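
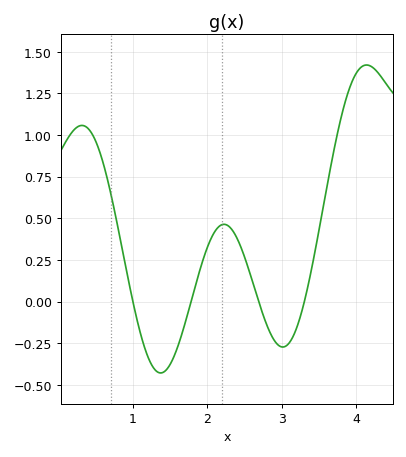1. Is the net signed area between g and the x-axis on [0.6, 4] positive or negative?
positive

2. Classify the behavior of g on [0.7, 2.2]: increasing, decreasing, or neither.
neither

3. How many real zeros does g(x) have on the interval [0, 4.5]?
4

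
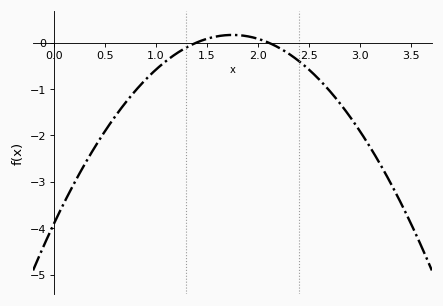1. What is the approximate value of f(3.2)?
-2.6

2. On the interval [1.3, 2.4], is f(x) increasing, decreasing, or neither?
neither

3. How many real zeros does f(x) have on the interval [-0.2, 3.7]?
2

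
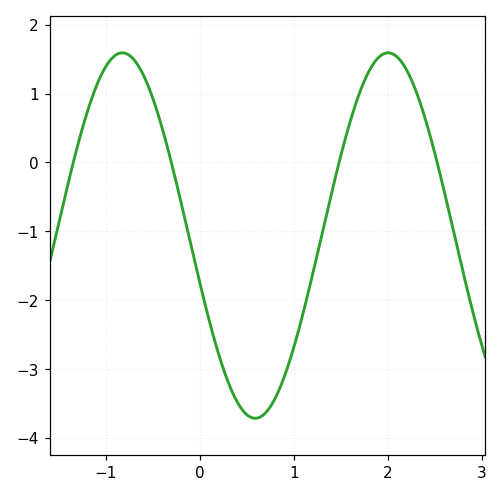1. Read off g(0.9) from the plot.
-3.11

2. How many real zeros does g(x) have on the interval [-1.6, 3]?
4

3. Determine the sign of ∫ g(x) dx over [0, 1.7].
negative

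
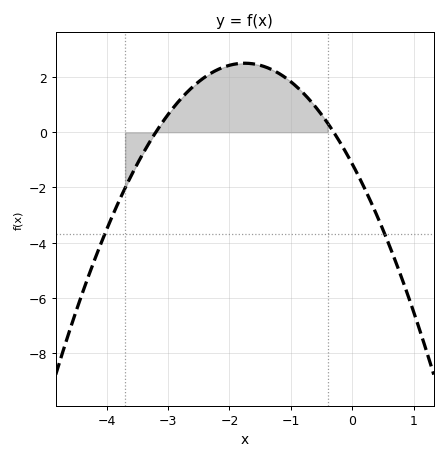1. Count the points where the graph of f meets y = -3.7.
2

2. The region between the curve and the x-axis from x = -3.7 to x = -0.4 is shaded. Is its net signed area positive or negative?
positive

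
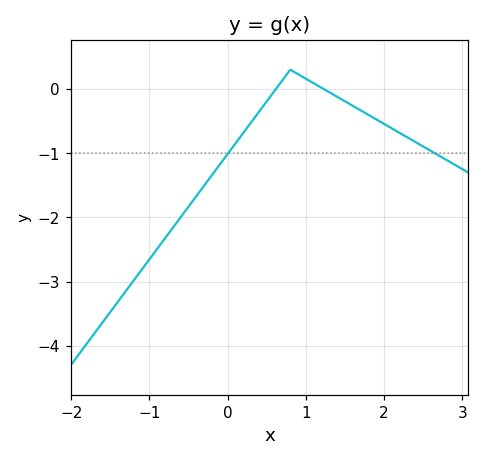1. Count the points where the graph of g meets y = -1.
2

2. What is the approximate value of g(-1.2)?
-2.98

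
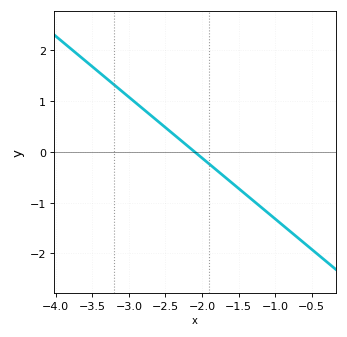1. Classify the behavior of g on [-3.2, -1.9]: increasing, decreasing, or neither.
decreasing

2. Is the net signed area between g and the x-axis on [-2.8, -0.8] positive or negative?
negative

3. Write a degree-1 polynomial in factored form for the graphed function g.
y = -1.2(x + 2.1)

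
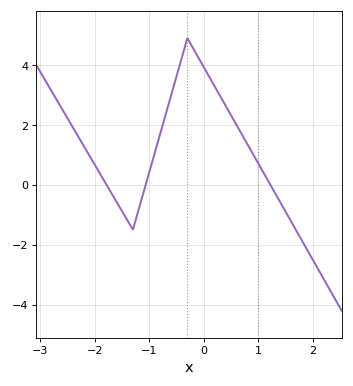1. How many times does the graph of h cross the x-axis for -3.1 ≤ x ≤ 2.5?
3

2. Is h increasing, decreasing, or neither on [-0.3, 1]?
decreasing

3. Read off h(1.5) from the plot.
-0.8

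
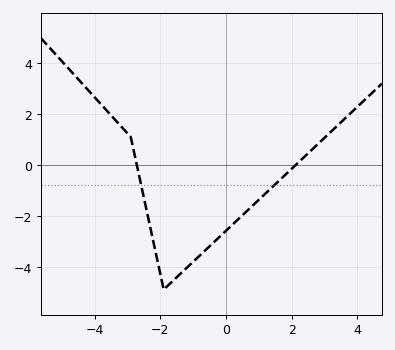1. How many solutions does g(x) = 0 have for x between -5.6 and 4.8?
2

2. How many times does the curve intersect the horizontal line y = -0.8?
2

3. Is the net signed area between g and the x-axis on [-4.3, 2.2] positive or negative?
negative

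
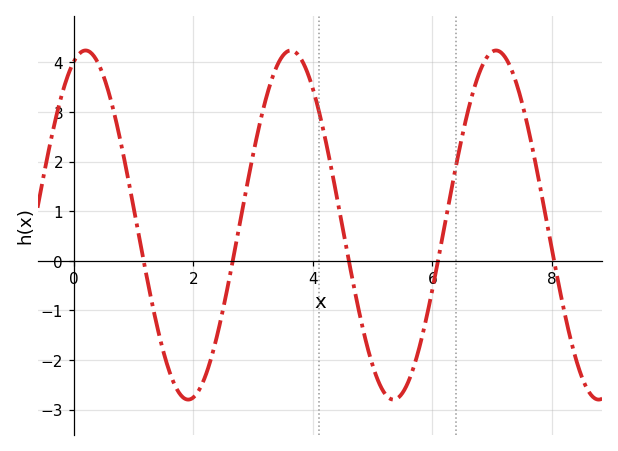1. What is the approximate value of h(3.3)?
3.62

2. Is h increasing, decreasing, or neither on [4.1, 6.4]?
neither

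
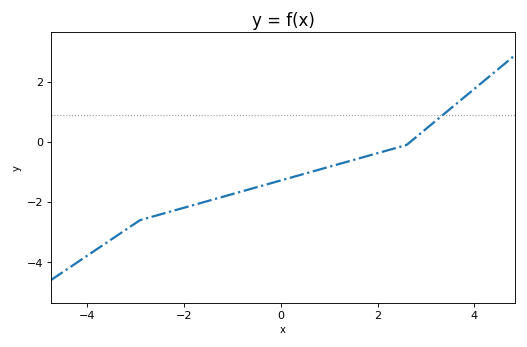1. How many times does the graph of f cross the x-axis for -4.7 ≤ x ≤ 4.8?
1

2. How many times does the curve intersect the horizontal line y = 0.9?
1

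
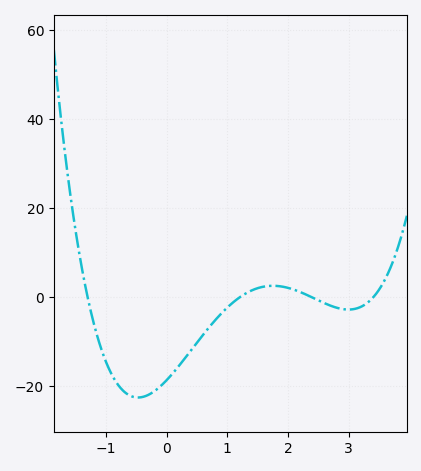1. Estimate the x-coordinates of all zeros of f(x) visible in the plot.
-1.3, 1.2, 2.4, 3.4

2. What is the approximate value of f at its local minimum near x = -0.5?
-22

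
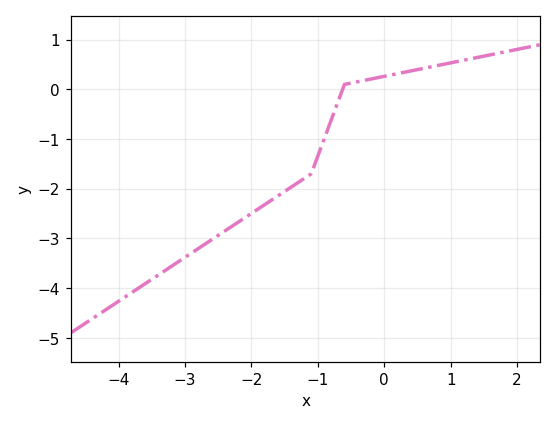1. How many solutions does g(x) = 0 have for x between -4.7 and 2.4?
1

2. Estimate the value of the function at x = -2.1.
-2.58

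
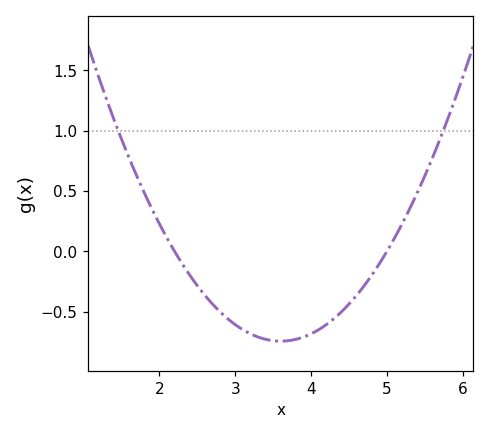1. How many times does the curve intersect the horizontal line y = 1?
2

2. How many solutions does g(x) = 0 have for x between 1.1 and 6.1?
2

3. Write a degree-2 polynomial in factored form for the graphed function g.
y = 0.38(x - 2.2)(x - 5)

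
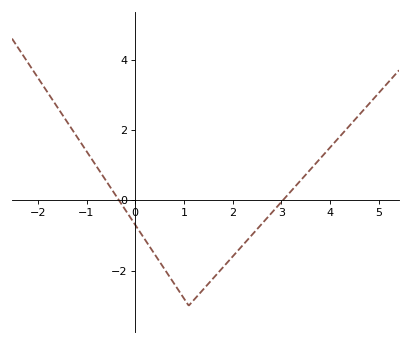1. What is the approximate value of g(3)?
-0.054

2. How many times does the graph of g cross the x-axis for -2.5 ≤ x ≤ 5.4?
2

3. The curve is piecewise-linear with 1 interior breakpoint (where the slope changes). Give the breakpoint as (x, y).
(1.1, -3)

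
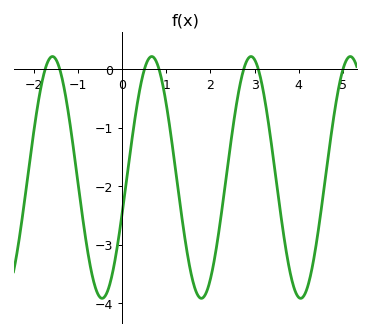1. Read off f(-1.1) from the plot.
-1.4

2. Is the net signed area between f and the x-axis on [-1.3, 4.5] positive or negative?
negative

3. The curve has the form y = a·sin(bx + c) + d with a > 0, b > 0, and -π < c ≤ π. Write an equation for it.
y = 2.07sin(2.79x - 0.292) - 1.85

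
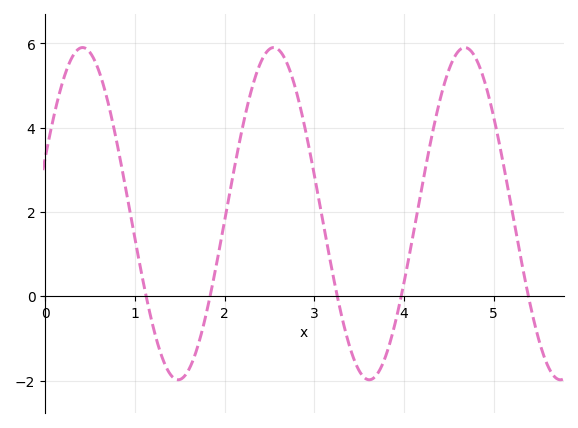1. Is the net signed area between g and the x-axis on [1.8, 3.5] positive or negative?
positive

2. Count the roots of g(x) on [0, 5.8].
5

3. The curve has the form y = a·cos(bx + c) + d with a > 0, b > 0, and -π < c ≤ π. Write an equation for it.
y = 3.94cos(2.95x - 1.23) + 1.96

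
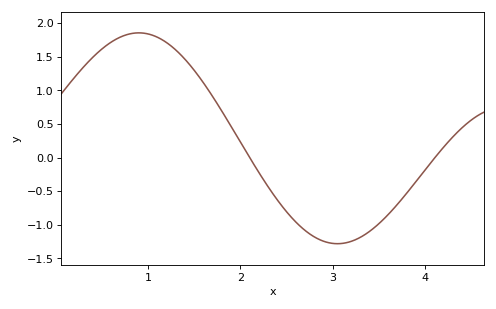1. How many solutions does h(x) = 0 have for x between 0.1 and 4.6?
2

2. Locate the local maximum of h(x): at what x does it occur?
0.9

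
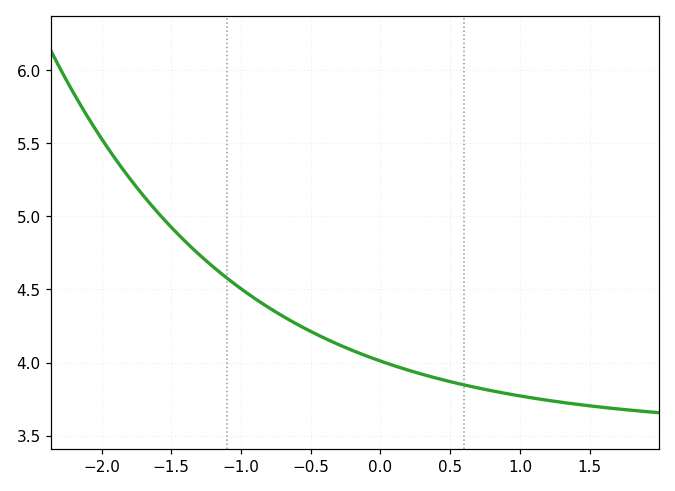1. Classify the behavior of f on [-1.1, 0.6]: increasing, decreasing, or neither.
decreasing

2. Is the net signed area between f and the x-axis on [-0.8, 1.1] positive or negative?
positive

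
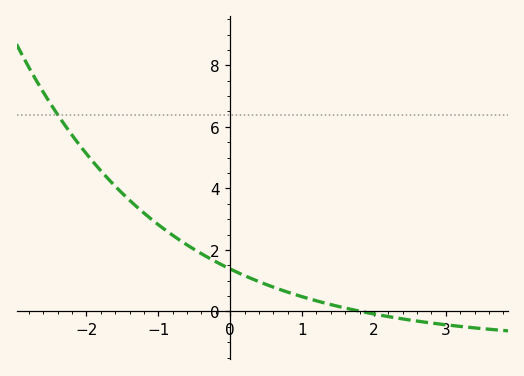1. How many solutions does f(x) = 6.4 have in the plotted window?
1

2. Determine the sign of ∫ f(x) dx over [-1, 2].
positive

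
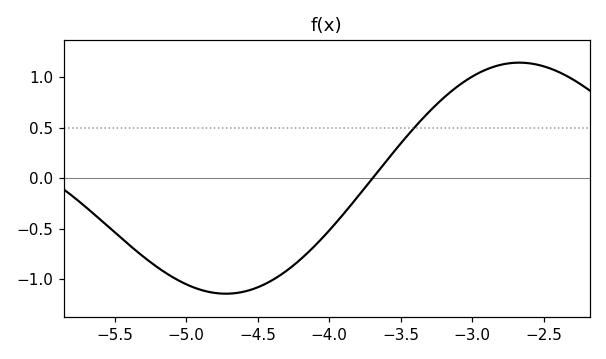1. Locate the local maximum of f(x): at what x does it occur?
-2.65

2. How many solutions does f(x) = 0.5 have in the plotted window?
1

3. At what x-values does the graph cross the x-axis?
-3.7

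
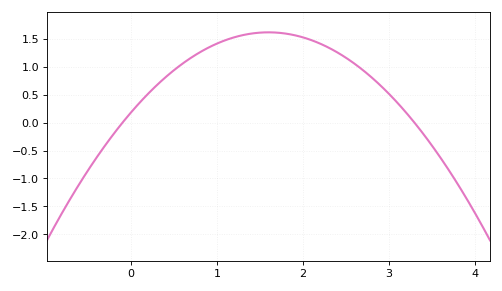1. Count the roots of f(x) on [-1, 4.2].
2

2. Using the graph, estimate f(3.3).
0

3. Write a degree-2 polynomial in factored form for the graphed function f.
y = -0.56(x + 0.1)(x - 3.3)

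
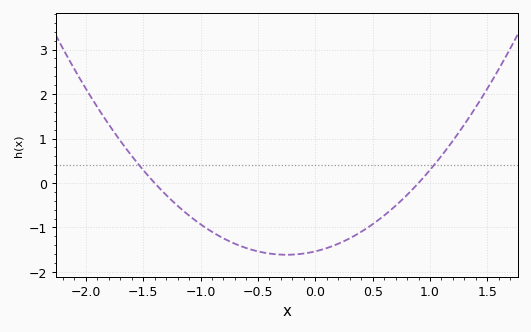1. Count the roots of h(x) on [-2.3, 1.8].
2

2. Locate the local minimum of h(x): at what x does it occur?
-0.25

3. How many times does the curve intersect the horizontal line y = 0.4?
2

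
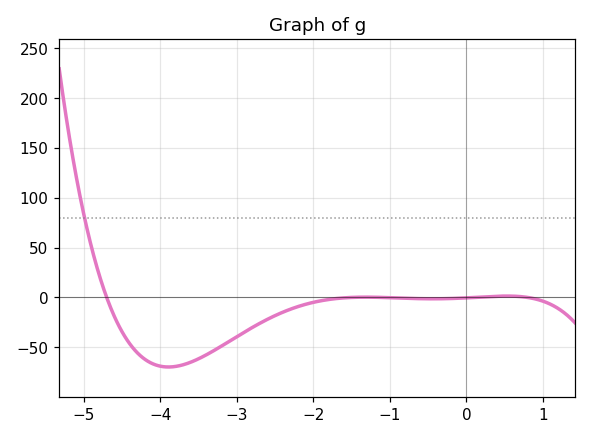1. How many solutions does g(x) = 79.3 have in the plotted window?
1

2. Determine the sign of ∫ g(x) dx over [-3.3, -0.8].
negative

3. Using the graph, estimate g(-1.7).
-1.12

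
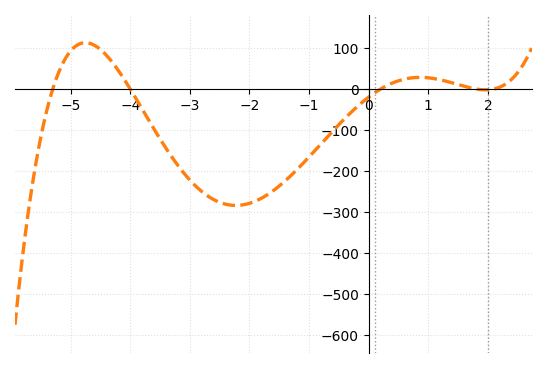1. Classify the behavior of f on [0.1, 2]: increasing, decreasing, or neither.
neither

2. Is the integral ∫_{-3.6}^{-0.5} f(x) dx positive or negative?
negative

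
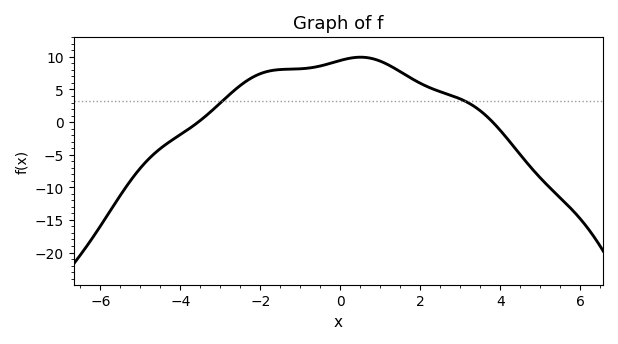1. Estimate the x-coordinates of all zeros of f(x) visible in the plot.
-3.6, 3.8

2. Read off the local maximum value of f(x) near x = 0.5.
10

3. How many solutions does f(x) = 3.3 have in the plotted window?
2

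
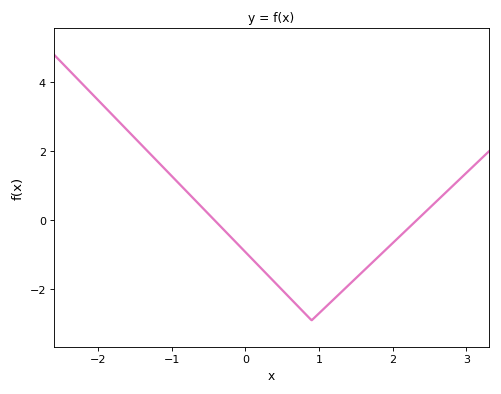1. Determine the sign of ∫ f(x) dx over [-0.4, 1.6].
negative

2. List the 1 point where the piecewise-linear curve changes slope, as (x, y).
(0.9, -2.9)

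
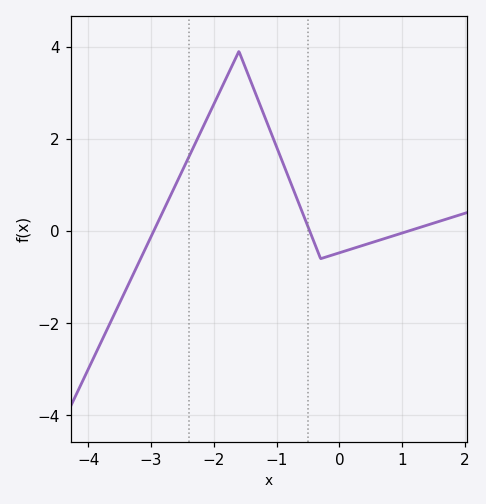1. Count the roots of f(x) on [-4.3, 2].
3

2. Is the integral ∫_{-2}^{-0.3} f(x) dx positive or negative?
positive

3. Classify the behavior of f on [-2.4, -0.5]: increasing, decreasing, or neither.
neither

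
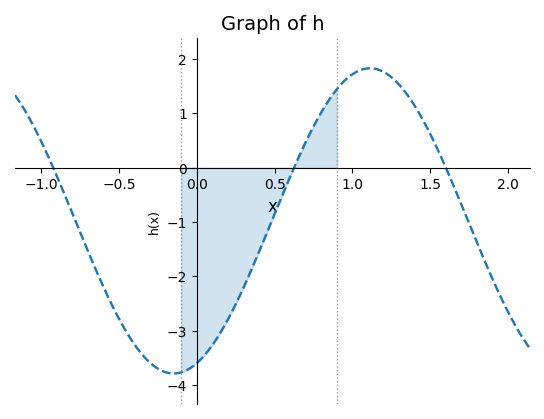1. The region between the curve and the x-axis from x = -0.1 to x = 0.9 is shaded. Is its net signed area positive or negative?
negative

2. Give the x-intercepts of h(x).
-0.923, 0.625, 1.6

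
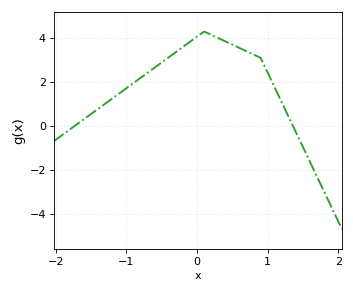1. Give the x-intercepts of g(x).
-1.7, 1.4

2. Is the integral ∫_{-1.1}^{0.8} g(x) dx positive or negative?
positive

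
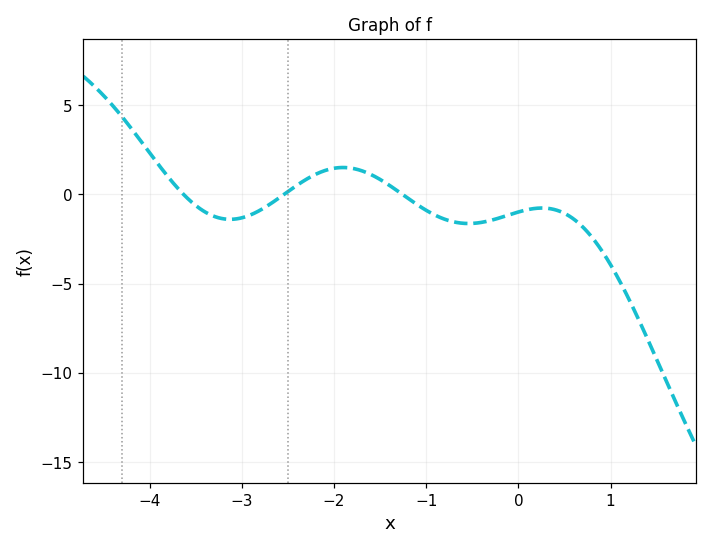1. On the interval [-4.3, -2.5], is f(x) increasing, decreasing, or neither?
neither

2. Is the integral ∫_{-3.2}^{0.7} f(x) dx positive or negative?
negative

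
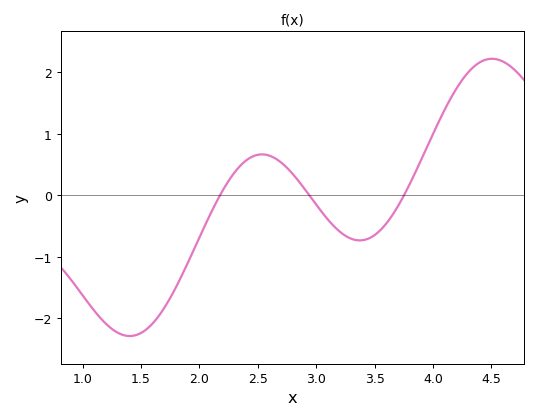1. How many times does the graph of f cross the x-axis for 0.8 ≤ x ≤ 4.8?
3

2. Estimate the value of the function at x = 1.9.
-1.1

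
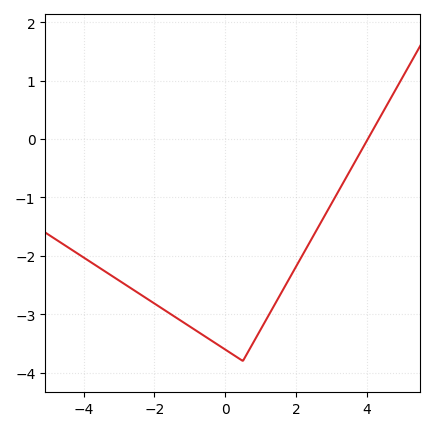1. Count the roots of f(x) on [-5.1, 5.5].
1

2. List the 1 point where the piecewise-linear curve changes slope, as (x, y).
(0.5, -3.8)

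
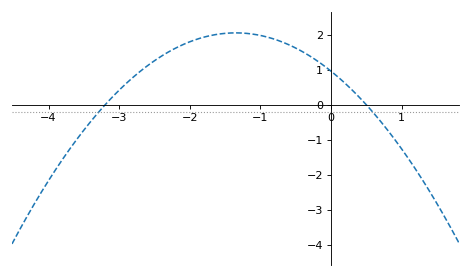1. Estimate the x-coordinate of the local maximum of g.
-1.4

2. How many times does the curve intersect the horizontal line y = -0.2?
2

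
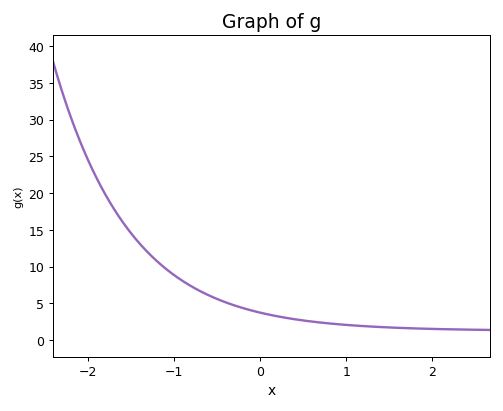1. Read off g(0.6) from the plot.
2.53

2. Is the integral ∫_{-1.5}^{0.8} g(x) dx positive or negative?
positive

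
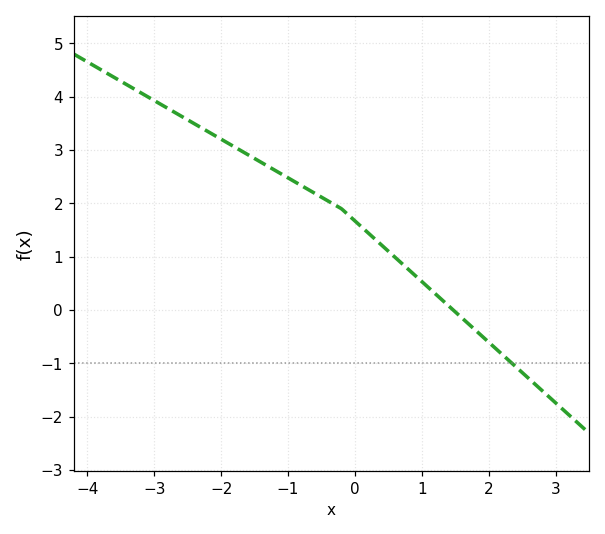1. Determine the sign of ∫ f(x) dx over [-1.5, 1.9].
positive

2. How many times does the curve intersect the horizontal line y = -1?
1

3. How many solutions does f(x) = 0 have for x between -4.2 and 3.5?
1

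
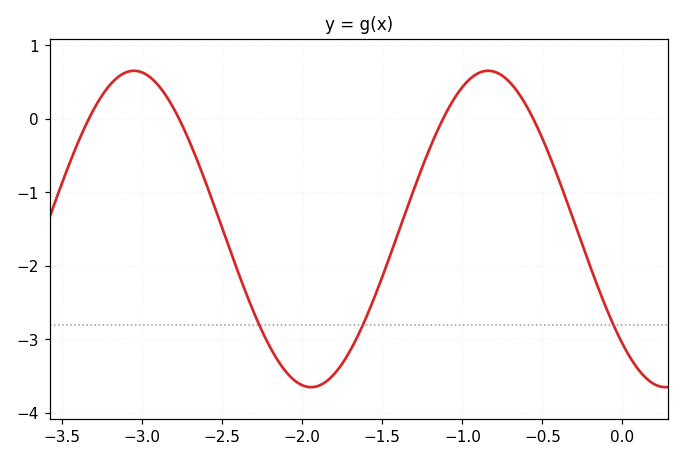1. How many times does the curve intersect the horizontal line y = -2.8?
3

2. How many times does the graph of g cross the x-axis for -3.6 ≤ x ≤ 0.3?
4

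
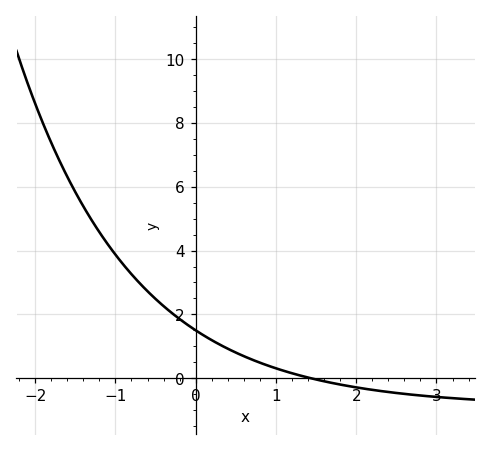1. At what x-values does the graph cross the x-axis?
1.43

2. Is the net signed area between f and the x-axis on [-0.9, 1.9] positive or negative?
positive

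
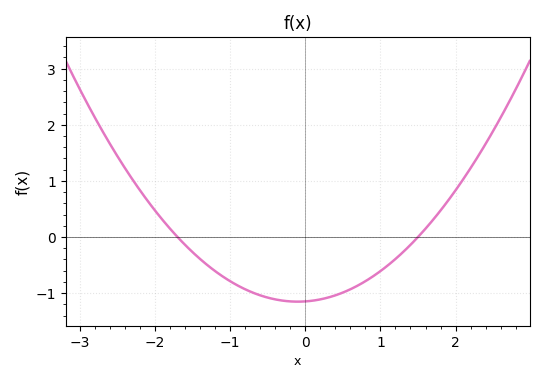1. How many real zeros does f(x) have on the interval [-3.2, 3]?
2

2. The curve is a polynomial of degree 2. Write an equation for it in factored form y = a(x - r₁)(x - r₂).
y = 0.45(x + 1.7)(x - 1.5)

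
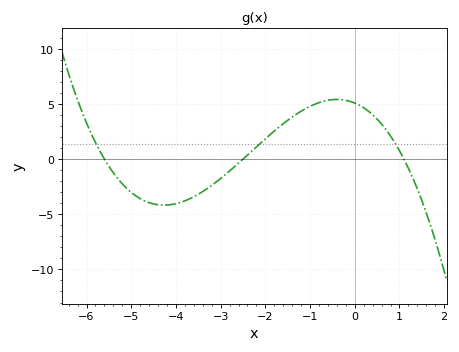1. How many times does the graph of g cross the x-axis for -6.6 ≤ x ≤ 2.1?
3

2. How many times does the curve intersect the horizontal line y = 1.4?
3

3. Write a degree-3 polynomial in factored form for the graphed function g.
y = -0.33(x + 5.6)(x + 2.5)(x - 1.1)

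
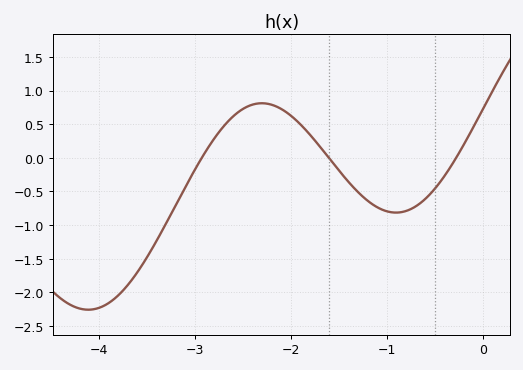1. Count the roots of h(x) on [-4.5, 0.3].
3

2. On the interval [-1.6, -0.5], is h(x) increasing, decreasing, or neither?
neither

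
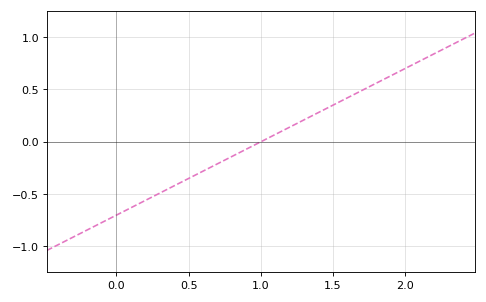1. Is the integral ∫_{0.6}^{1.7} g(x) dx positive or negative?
positive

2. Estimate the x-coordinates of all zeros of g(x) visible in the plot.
1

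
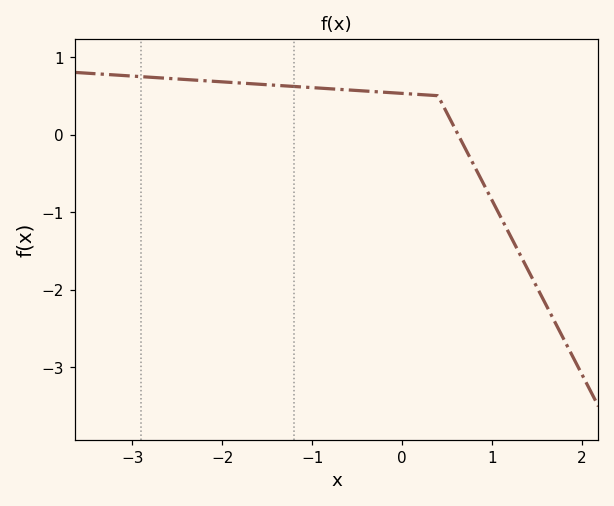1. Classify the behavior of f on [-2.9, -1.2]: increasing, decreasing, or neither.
decreasing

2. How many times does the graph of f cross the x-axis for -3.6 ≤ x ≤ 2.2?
1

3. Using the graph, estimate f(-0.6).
0.574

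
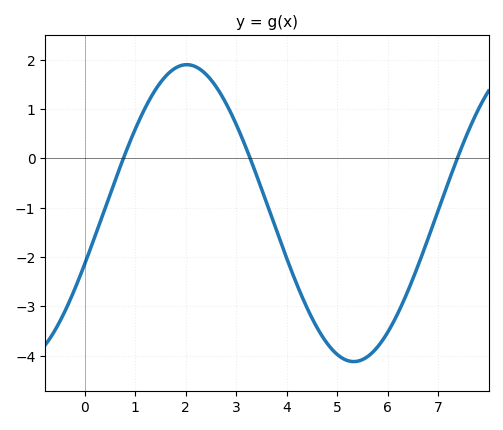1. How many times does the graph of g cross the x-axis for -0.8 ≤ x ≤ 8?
3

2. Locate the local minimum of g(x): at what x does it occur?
5.4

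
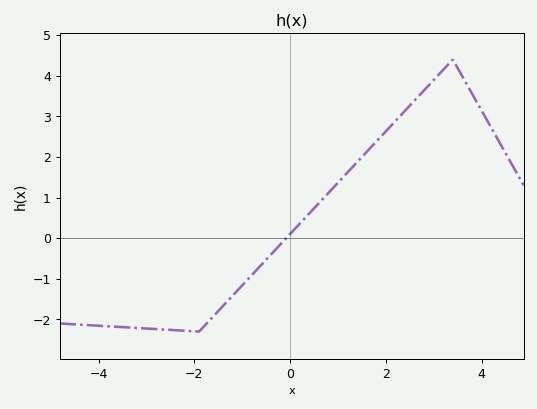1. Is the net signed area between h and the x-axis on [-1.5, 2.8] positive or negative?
positive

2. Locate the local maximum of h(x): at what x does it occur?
3.4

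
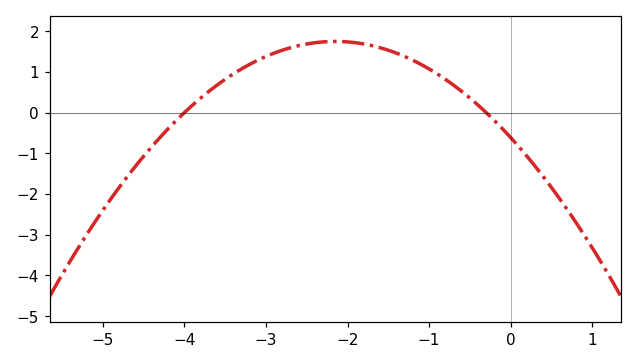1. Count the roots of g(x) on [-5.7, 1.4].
2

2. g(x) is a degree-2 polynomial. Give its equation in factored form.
y = -0.51(x + 4)(x + 0.3)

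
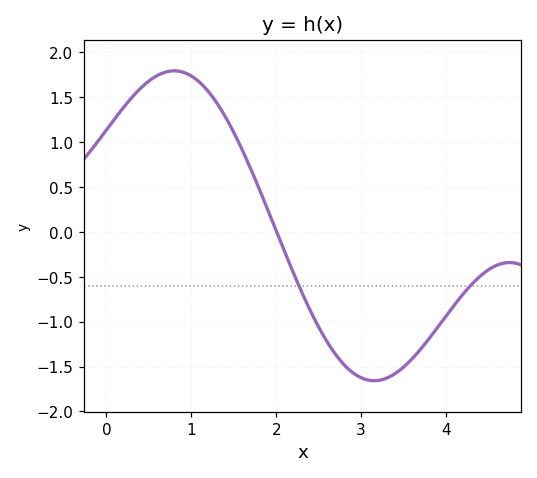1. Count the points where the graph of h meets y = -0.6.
2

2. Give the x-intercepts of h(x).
2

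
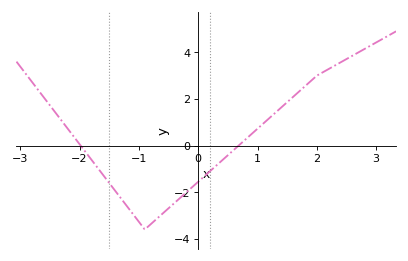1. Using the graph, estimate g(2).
3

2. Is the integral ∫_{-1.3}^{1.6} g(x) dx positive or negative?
negative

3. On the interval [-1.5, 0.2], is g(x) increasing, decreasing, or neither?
neither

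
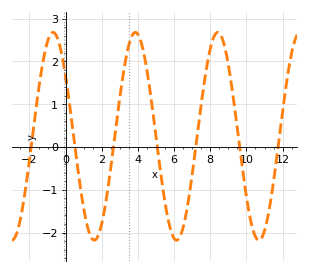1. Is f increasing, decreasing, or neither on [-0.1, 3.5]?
neither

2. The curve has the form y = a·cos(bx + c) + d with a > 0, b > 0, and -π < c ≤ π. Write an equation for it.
y = 2.43cos(1.4x + 0.96) + 0.25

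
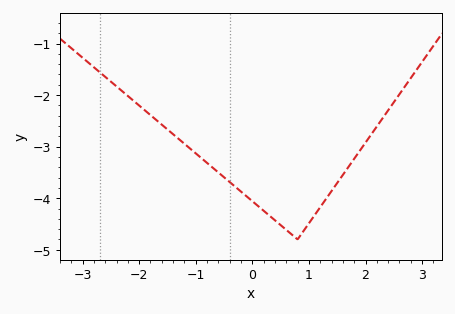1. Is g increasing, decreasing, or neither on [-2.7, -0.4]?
decreasing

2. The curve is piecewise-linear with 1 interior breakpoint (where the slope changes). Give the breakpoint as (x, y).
(0.8, -4.8)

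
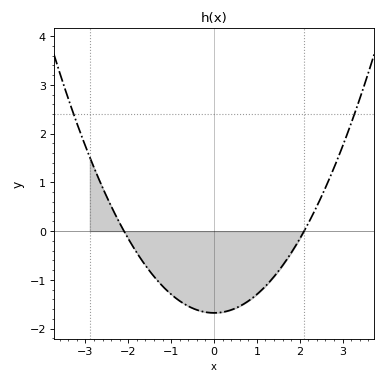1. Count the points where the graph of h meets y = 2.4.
2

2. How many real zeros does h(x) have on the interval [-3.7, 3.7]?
2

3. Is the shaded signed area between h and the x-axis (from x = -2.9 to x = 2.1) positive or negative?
negative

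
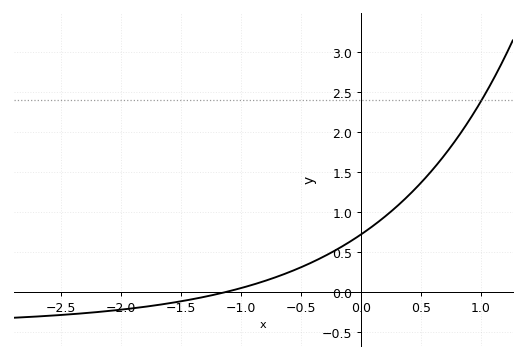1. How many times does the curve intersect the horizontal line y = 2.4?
1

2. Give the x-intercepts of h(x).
-1.13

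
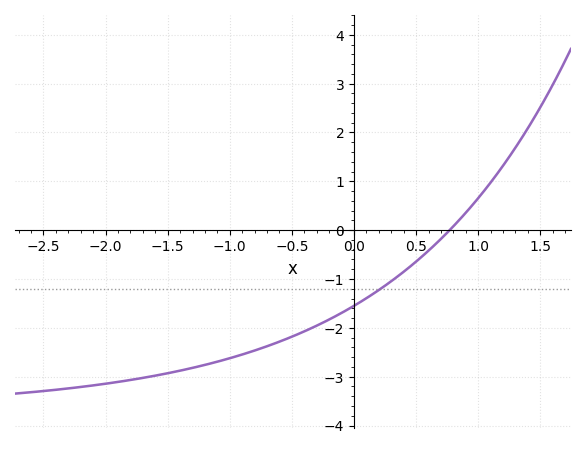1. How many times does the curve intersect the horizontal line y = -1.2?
1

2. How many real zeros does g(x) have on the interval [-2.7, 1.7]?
1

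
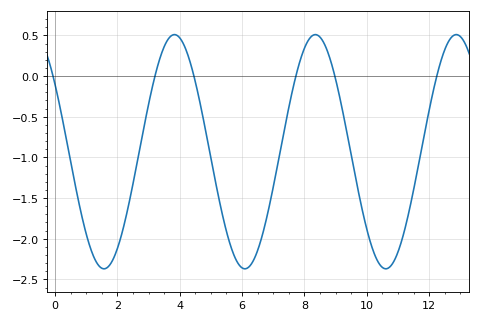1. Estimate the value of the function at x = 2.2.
-1.85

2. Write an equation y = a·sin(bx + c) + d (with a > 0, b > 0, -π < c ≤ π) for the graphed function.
y = 1.44sin(1.39x + 2.53) - 0.93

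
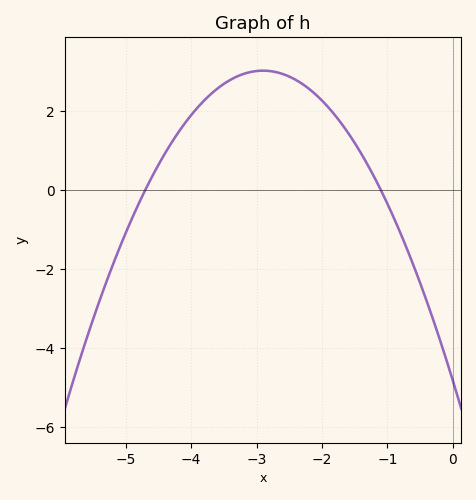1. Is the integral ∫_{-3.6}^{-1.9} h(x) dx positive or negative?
positive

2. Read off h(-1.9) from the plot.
2.08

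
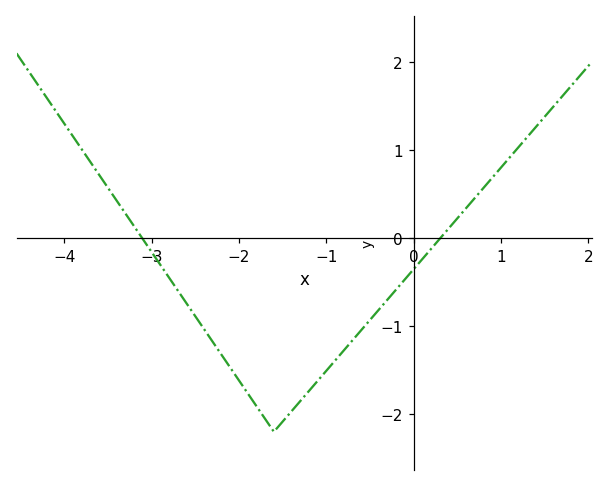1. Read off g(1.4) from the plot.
1.3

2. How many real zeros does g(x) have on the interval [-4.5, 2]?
2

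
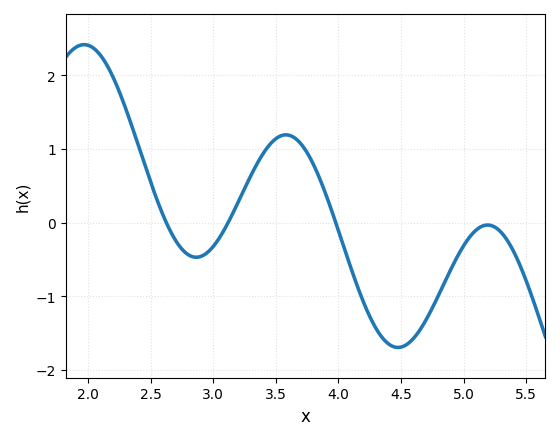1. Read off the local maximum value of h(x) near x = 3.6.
1.2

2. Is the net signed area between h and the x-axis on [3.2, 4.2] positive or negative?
positive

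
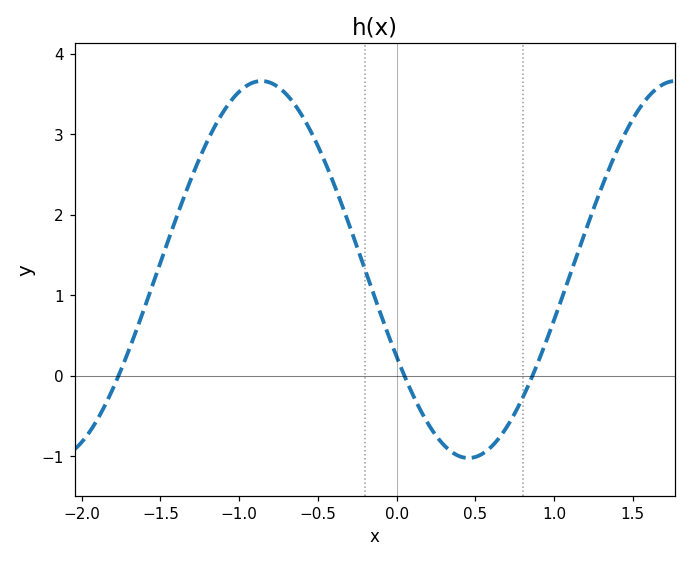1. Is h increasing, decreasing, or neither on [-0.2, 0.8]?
neither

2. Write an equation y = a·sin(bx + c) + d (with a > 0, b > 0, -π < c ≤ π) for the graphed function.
y = 2.34sin(2.39x - 2.66) + 1.32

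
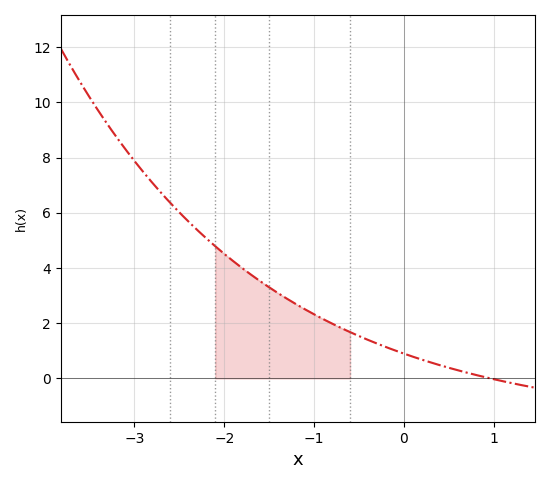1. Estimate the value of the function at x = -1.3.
2.88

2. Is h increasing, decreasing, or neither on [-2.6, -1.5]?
decreasing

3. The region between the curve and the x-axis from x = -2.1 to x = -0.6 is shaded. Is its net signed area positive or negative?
positive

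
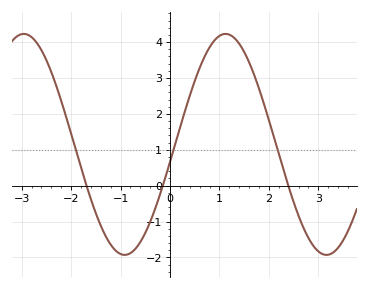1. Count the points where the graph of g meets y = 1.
3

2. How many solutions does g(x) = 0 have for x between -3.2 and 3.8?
3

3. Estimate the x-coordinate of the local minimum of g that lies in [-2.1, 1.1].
-0.9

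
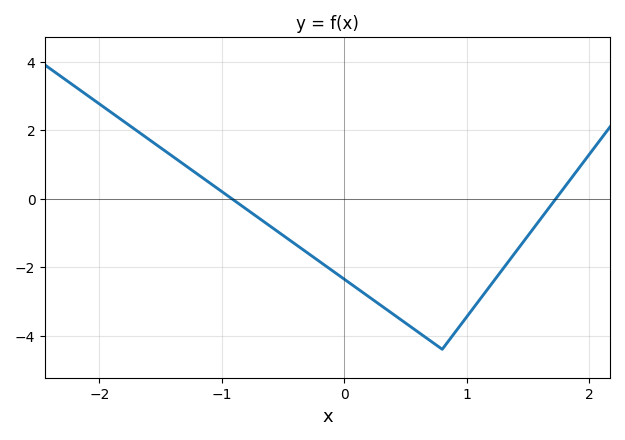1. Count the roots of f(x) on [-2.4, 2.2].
2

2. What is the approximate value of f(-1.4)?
1.2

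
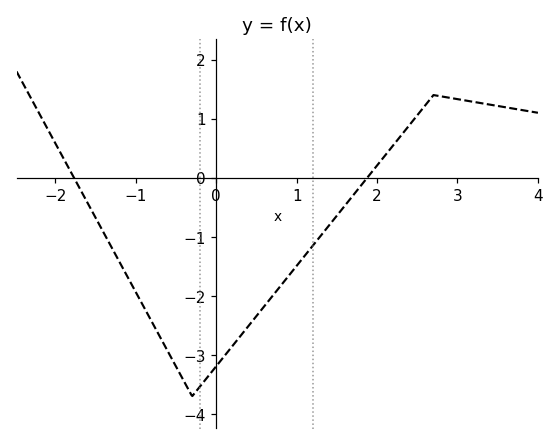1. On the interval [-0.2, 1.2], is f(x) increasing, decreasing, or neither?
increasing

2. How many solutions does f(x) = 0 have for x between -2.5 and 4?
2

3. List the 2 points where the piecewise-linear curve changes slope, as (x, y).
(-0.3, -3.7); (2.7, 1.4)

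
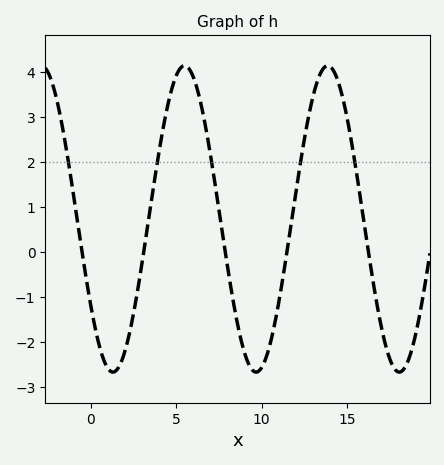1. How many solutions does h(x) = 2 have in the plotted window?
5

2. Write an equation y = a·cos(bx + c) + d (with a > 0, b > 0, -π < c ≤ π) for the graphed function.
y = 3.41cos(0.75x + 2.17) + 0.74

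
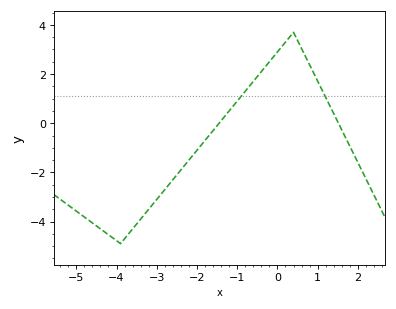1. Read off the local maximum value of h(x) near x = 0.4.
3.6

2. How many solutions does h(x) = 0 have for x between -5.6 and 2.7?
2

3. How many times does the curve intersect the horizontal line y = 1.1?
2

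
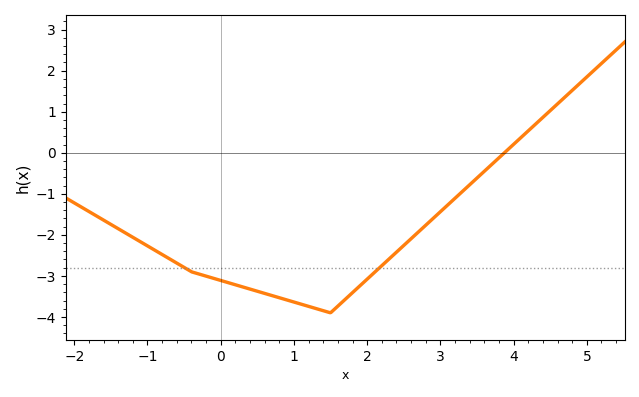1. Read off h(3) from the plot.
-1.44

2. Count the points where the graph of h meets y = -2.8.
2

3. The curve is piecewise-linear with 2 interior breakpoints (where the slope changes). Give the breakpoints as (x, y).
(-0.4, -2.9); (1.5, -3.9)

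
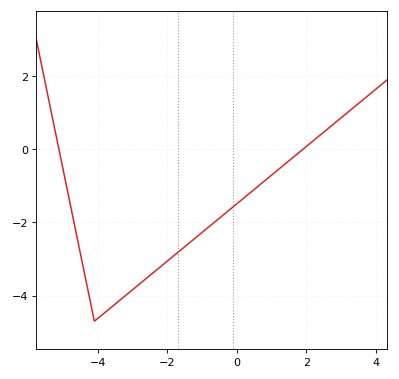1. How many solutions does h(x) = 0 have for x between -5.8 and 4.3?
2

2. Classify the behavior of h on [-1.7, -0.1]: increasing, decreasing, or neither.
increasing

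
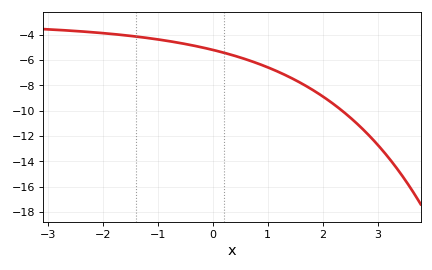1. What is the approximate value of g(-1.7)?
-4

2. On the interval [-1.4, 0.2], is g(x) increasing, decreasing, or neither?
decreasing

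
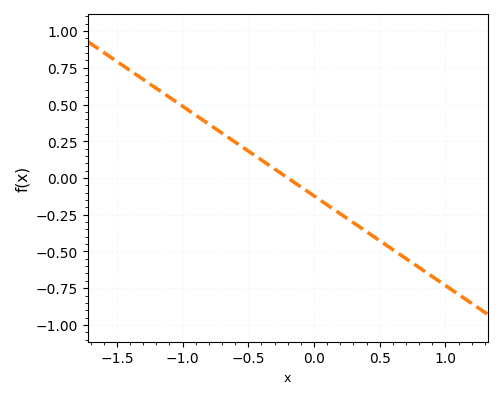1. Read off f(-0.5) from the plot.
0.183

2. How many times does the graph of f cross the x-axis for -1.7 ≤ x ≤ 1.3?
1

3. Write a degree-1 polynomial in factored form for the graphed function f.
y = -0.61(x + 0.2)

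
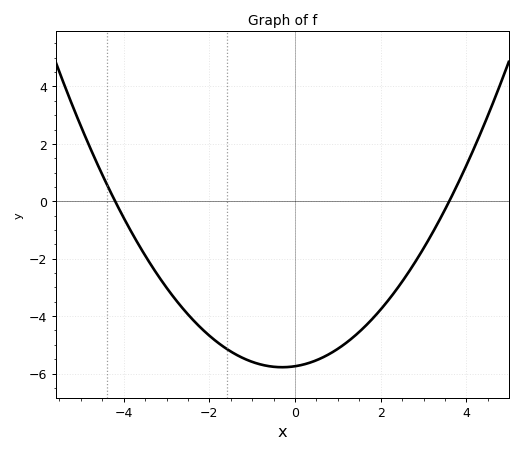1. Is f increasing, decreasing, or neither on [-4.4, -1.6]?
decreasing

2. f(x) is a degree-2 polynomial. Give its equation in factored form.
y = 0.38(x + 4.2)(x - 3.6)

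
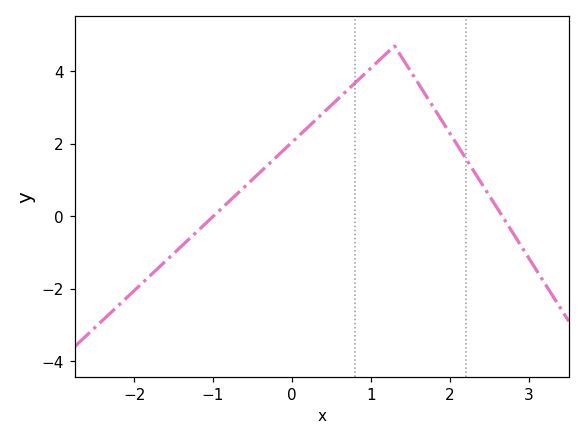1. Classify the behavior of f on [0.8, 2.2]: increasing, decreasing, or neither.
neither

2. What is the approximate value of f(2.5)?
0.57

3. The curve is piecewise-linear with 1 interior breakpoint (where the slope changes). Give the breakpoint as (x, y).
(1.3, 4.7)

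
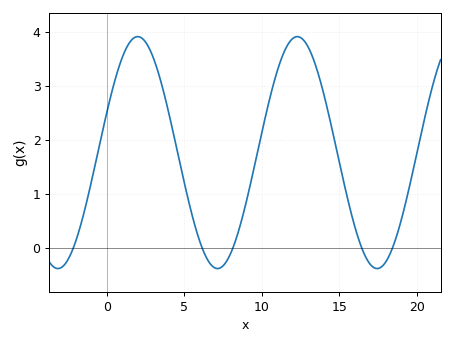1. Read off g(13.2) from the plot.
3.6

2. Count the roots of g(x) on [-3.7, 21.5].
5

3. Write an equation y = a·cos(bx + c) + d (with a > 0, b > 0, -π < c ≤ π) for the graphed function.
y = 2.15cos(0.61x - 1.2) + 1.76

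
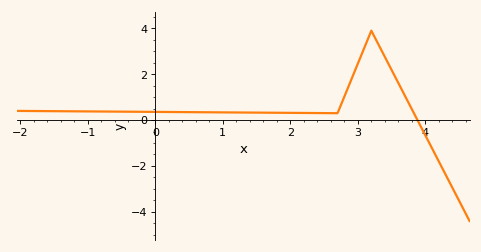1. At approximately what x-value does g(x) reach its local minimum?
2.7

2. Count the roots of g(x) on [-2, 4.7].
1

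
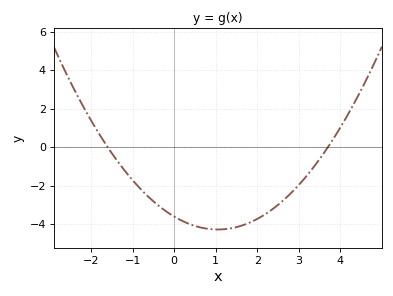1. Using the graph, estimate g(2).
-3.8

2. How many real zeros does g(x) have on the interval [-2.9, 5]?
2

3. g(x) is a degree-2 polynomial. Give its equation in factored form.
y = 0.61(x + 1.6)(x - 3.7)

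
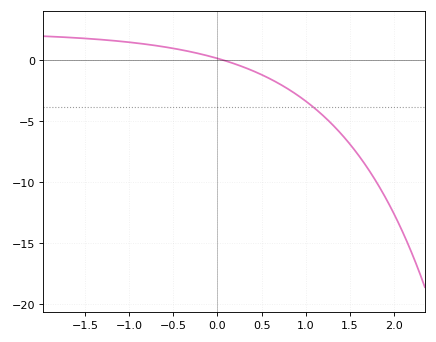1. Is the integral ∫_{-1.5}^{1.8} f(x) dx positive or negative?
negative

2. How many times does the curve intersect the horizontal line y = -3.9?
1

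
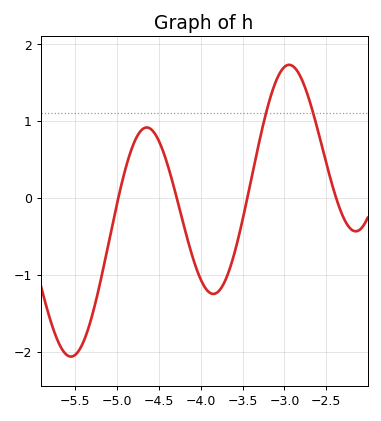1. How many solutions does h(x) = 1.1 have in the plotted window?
2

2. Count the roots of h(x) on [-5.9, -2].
4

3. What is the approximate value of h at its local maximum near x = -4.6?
0.917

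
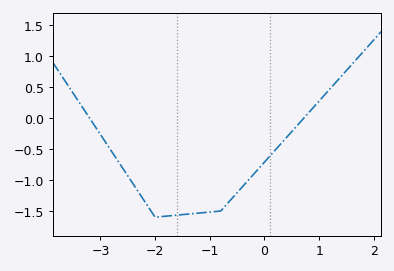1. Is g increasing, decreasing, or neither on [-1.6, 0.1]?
increasing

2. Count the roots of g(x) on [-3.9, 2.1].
2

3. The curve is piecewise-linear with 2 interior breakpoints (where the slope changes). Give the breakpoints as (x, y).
(-2, -1.6); (-0.8, -1.5)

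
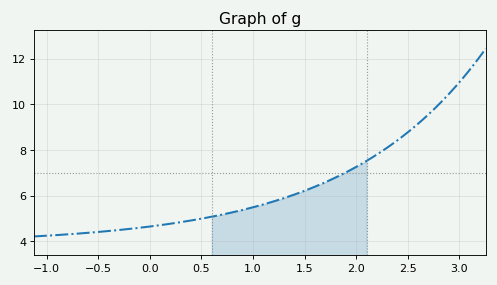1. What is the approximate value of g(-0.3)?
4.4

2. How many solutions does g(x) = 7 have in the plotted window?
1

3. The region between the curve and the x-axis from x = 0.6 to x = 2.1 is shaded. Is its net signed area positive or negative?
positive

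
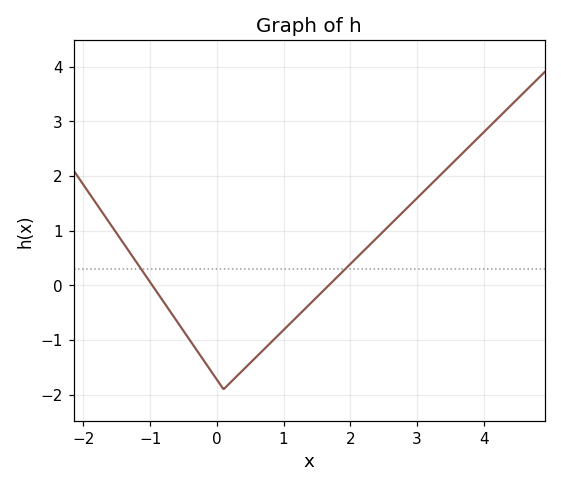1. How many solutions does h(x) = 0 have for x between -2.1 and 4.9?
2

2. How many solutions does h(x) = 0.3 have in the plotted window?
2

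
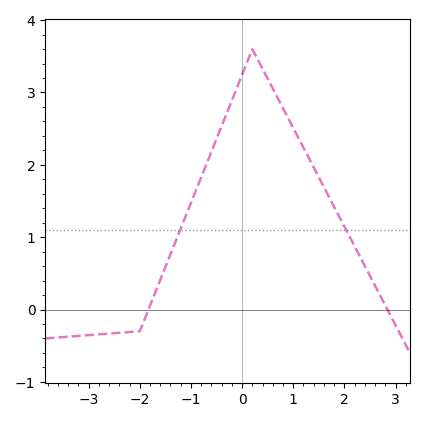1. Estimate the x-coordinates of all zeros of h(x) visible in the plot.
-1.83, 2.84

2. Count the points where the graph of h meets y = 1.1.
2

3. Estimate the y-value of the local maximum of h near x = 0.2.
3.6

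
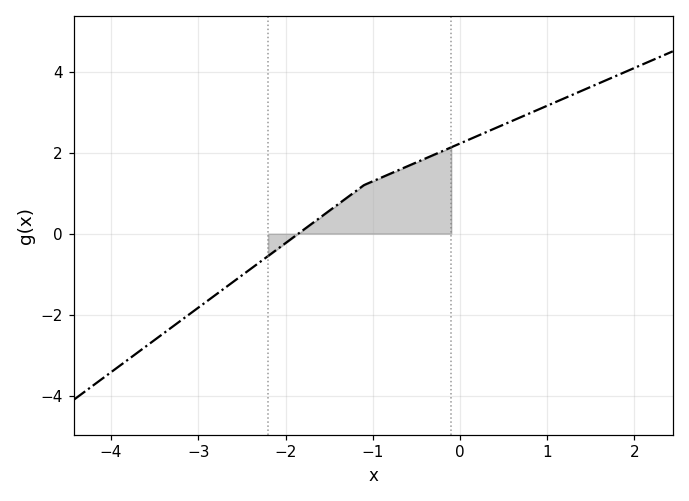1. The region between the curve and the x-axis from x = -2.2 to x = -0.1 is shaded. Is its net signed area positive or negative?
positive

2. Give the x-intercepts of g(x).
-1.9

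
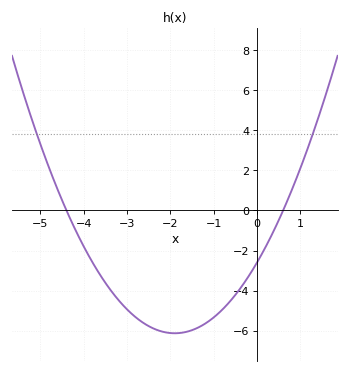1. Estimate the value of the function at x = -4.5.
0.5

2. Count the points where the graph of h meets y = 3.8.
2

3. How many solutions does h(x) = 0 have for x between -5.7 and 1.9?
2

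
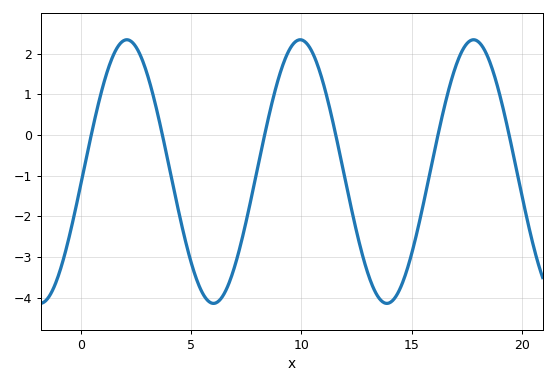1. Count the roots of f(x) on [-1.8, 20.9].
6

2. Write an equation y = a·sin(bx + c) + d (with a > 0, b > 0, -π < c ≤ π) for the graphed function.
y = 3.24sin(0.8x - 0.1) - 0.9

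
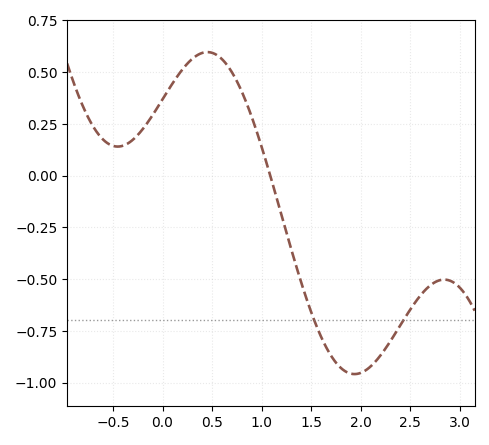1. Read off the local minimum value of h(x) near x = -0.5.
0.14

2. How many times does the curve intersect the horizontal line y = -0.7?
2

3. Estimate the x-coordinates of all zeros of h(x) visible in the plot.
1.1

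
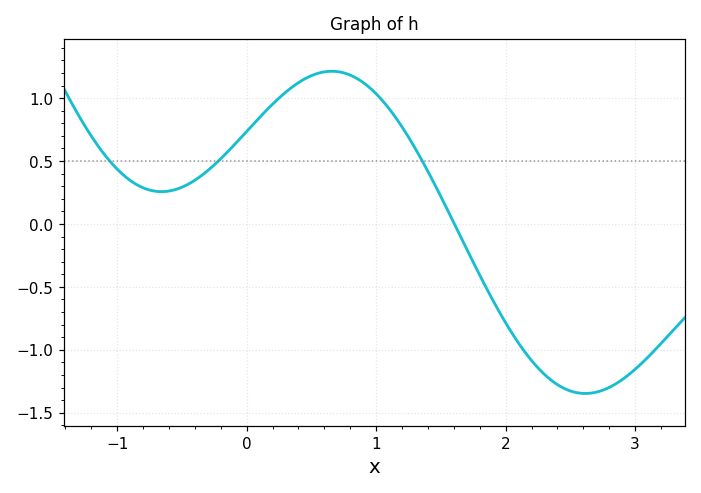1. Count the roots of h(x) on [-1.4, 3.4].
1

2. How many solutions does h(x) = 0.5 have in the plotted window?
3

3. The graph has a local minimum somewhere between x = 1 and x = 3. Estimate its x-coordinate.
2.6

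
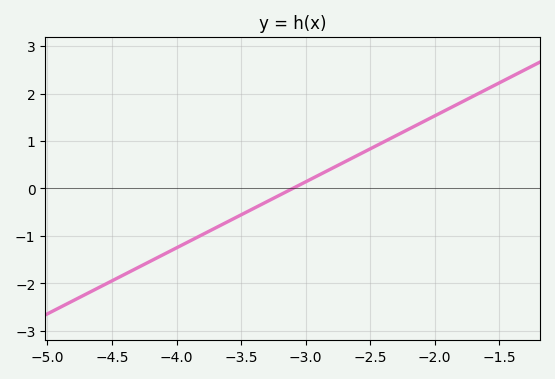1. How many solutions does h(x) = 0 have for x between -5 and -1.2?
1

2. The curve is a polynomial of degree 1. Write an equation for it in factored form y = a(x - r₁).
y = 1.39(x + 3.1)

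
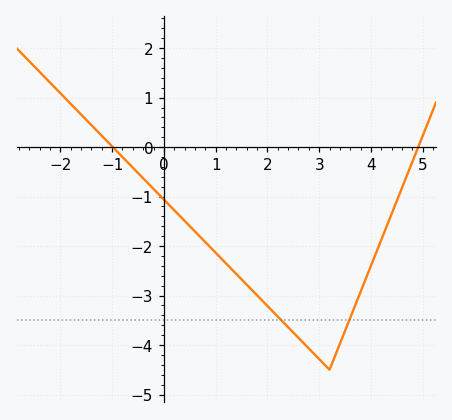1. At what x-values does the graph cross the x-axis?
-1, 5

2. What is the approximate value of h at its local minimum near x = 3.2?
-4.5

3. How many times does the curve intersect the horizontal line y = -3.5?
2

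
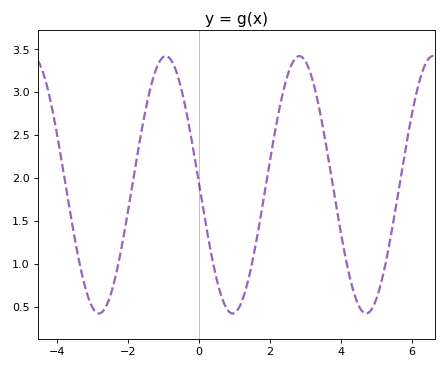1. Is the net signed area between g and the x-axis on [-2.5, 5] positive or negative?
positive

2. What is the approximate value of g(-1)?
3.4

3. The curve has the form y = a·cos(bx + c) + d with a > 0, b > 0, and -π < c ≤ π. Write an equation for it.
y = 1.5cos(1.7x + 1.6) + 1.92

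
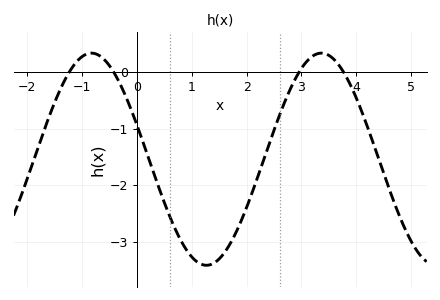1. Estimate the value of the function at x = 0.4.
-2.04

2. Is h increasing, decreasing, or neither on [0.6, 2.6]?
neither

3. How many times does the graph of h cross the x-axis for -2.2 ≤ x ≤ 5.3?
4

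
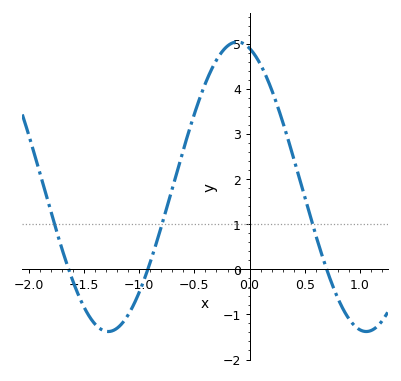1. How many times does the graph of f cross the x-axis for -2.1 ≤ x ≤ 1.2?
3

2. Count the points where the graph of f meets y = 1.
3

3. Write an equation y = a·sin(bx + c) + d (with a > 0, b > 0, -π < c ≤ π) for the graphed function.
y = 3.21sin(2.69x + 1.87) + 1.83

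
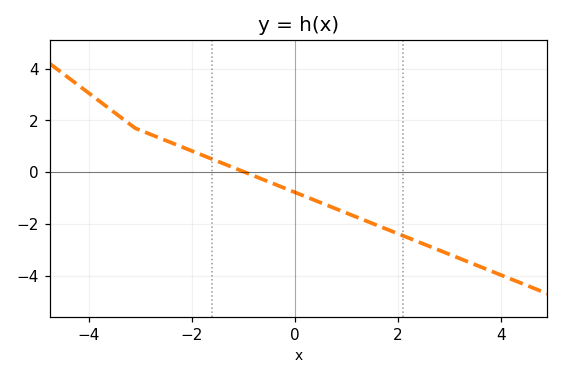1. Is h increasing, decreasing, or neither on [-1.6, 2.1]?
decreasing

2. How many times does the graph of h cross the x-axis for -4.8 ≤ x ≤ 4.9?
1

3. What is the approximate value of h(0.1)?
-0.8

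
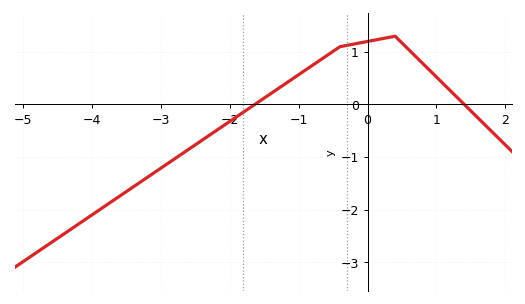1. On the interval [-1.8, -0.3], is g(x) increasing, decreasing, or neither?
increasing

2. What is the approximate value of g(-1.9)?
-0.2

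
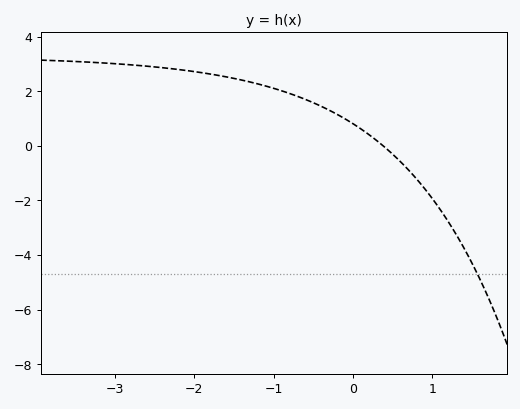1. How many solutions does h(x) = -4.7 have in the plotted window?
1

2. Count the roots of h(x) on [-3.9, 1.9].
1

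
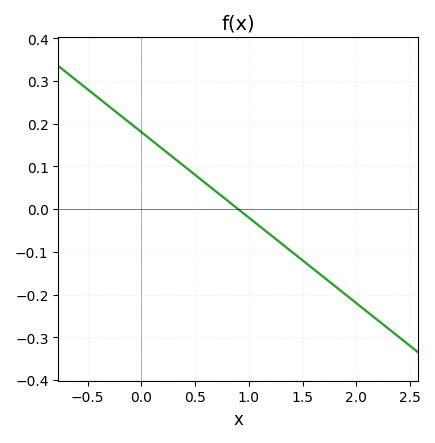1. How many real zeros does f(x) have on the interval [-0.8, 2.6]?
1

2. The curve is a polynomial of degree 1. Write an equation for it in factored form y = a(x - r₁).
y = -0.2(x - 0.9)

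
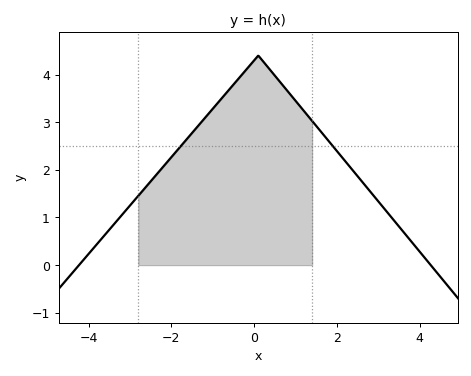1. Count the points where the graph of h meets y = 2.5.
2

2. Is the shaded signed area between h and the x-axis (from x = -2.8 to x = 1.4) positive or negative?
positive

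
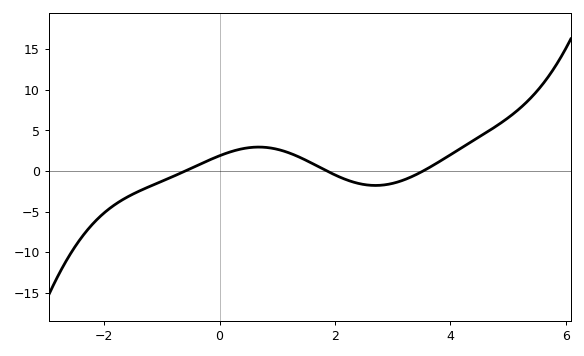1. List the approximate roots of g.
-0.598, 1.86, 3.52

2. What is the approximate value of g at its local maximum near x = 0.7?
2.96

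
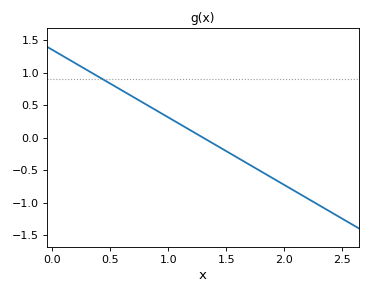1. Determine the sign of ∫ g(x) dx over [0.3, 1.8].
positive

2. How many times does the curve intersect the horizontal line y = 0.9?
1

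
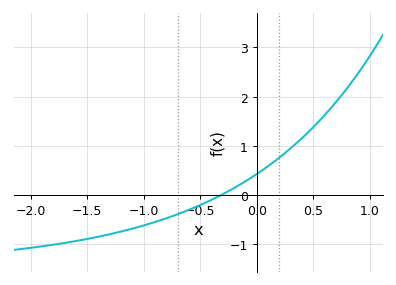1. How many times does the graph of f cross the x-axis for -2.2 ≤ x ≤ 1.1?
1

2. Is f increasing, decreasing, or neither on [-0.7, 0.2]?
increasing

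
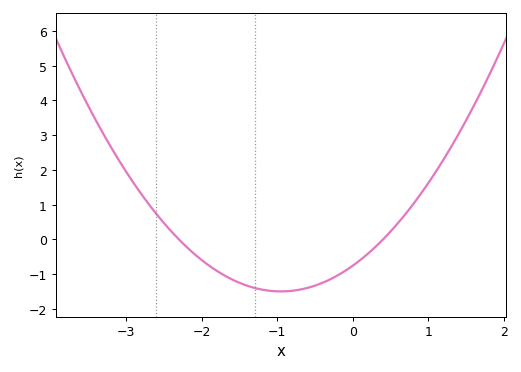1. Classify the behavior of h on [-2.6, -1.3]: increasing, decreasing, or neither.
decreasing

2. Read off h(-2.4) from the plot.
0.23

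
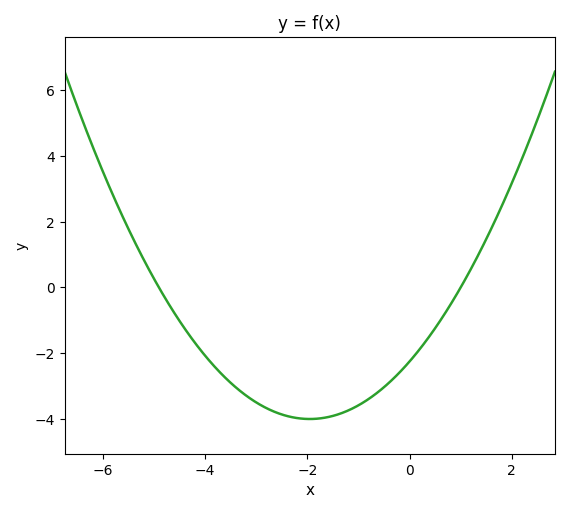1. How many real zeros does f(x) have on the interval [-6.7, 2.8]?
2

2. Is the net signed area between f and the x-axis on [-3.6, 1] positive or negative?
negative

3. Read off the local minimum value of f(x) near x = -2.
-4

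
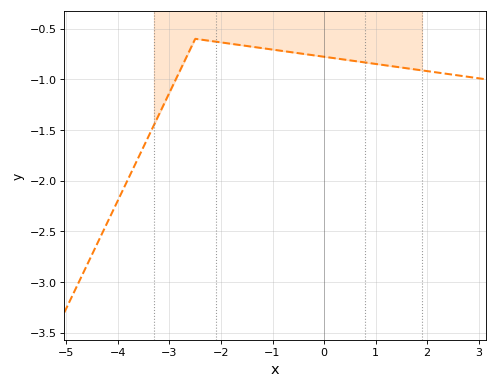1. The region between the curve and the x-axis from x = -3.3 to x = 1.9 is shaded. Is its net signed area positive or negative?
negative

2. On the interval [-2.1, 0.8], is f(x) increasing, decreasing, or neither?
decreasing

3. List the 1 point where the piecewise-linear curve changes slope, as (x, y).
(-2.5, -0.6)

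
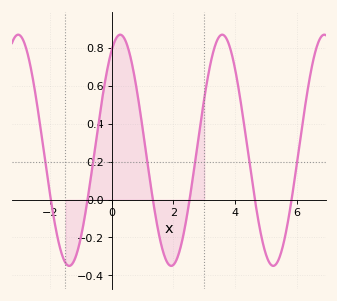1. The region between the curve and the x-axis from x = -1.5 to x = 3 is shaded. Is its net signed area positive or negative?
positive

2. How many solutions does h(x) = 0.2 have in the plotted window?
6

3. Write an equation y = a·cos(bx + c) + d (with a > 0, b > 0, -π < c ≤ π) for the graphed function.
y = 0.61cos(1.9x - 0.52) + 0.26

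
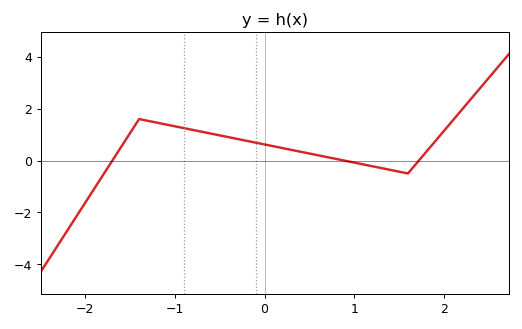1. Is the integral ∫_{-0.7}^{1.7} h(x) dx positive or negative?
positive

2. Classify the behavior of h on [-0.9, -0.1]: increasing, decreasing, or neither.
decreasing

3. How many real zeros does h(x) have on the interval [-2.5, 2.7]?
3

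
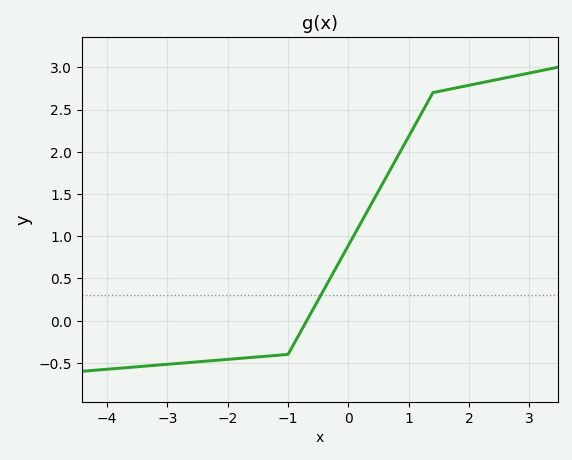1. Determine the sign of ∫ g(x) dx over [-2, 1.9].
positive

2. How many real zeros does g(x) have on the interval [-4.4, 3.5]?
1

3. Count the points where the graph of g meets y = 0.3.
1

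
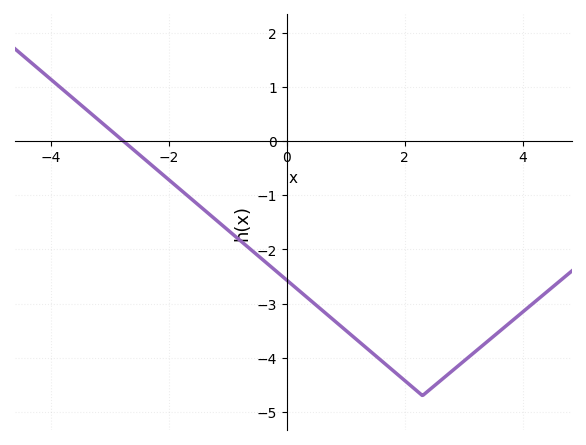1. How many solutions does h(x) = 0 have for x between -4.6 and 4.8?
1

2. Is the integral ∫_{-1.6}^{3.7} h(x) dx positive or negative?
negative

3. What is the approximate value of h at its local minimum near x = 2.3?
-4.7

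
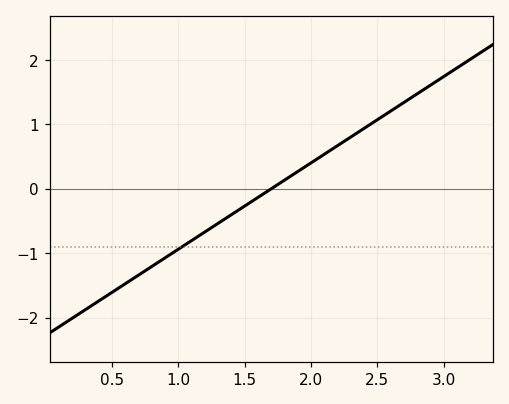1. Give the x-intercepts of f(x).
1.7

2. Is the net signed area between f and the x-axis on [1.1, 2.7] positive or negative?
positive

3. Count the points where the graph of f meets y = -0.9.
1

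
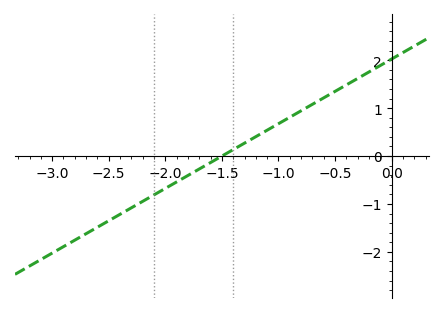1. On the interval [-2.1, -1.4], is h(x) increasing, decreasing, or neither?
increasing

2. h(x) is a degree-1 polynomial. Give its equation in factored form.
y = 1.35(x + 1.5)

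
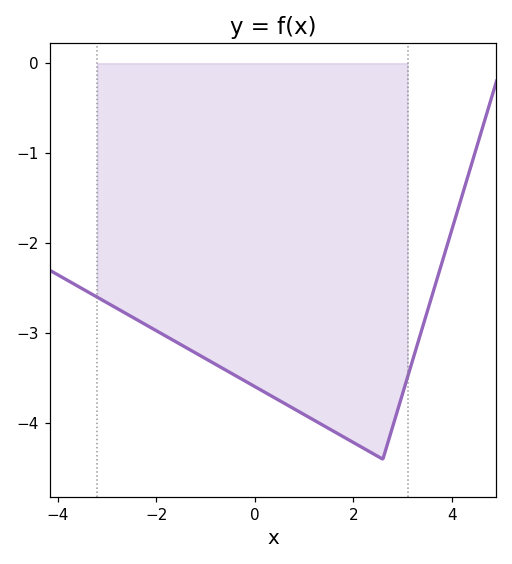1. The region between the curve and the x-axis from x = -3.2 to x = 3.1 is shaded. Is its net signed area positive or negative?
negative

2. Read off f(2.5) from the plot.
-4.37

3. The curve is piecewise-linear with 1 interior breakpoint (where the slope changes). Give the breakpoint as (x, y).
(2.6, -4.4)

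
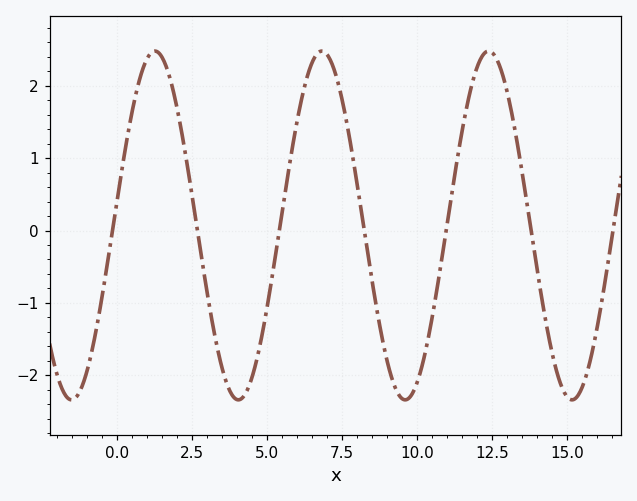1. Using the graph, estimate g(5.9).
1.3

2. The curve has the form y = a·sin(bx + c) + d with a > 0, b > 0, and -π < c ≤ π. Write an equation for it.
y = 2.41sin(1.1x + 0.15) + 0.07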